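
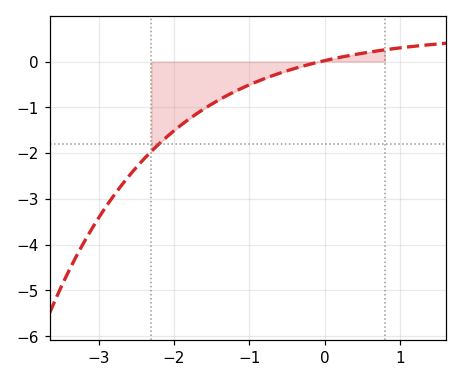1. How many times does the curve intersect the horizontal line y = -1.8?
1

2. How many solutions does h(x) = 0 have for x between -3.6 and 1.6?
1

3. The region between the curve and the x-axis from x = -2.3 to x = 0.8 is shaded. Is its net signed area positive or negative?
negative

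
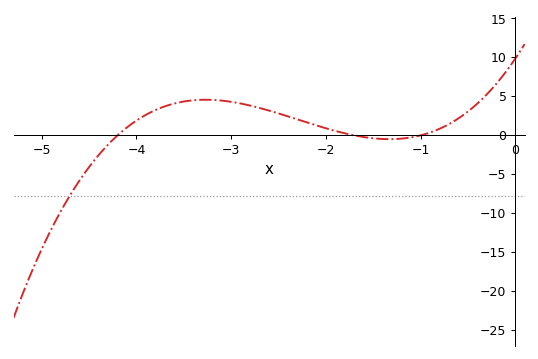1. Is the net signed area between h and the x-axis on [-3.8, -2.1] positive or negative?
positive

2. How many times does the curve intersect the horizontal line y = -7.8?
1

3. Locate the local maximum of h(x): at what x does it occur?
-3.3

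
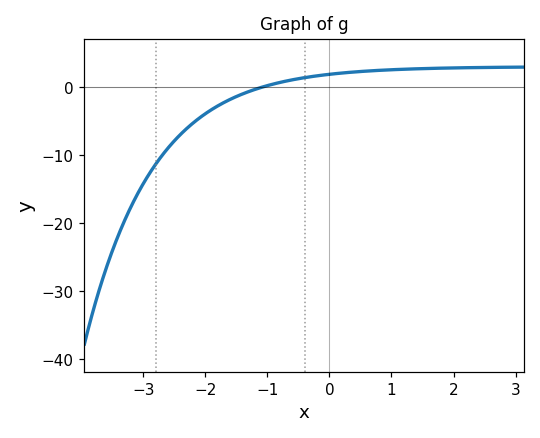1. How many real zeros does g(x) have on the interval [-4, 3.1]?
1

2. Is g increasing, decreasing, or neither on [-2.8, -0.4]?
increasing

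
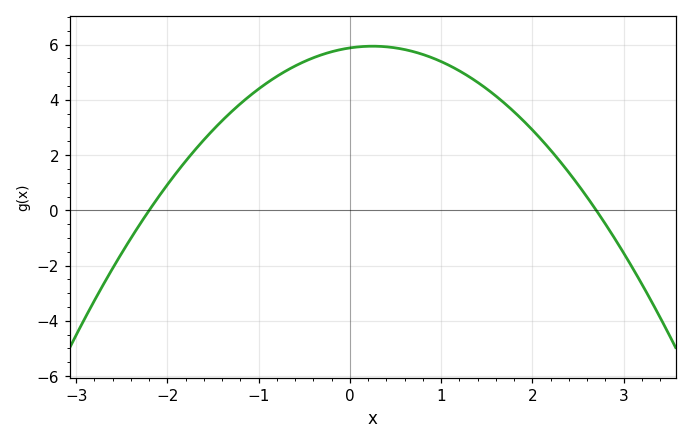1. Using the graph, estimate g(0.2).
5.94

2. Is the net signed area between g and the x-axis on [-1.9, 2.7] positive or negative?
positive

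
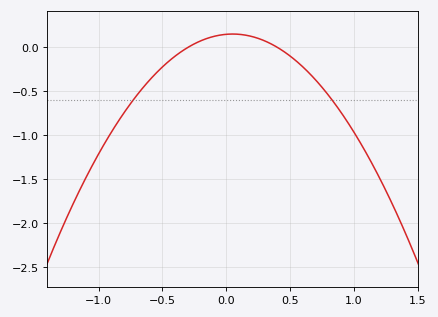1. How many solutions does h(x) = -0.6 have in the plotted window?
2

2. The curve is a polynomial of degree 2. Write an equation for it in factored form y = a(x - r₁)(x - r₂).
y = -1.24(x + 0.3)(x - 0.4)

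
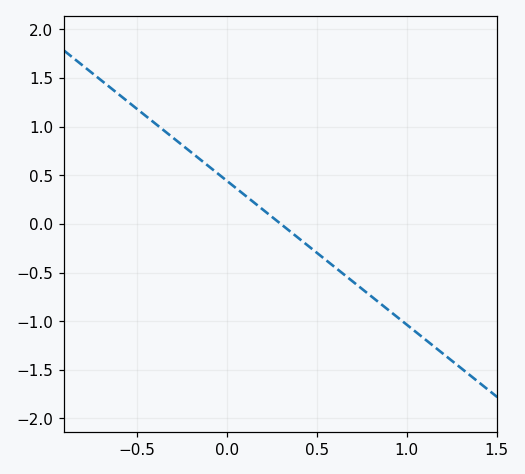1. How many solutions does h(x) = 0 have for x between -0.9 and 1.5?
1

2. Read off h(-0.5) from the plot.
1.18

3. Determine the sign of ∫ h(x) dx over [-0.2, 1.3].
negative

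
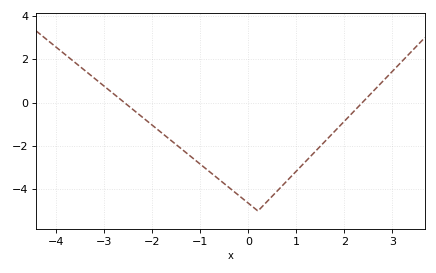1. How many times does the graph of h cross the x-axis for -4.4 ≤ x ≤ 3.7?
2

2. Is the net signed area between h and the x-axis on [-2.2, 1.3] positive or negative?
negative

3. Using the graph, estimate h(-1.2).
-2.4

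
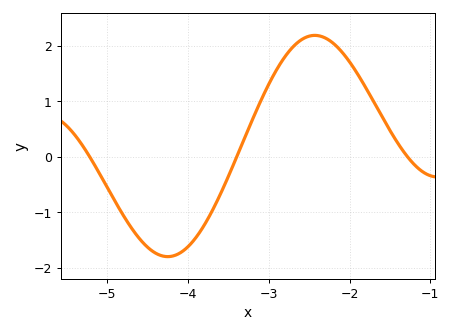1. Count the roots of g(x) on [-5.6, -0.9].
3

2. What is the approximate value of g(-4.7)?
-1.3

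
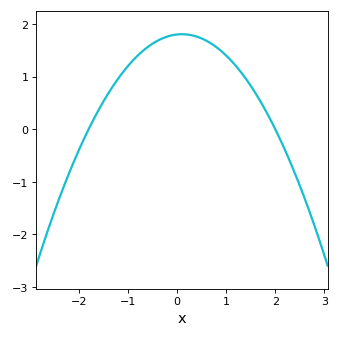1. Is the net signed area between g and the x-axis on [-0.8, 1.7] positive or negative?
positive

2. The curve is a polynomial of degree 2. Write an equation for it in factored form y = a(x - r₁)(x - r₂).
y = -0.5(x + 1.8)(x - 2)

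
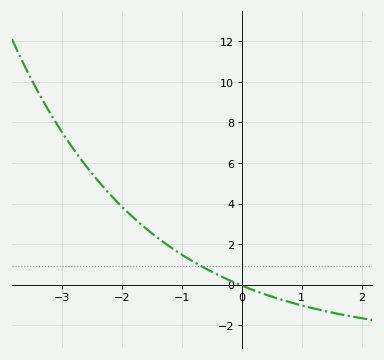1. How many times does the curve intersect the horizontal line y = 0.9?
1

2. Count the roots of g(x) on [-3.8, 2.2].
1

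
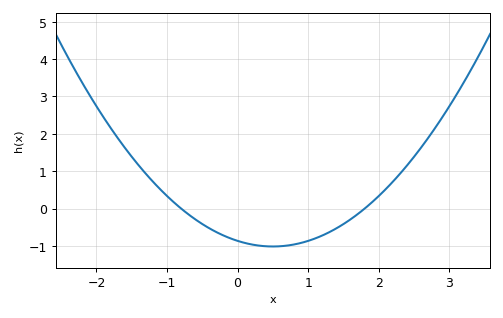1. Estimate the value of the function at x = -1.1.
0.5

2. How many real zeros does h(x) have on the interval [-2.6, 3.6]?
2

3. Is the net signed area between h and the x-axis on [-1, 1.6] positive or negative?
negative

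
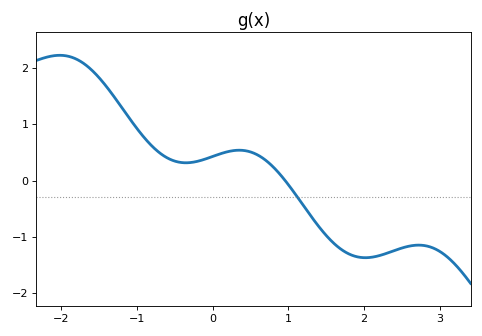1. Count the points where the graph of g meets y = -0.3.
1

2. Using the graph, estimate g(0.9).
0.1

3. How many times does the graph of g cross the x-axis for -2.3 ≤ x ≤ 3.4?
1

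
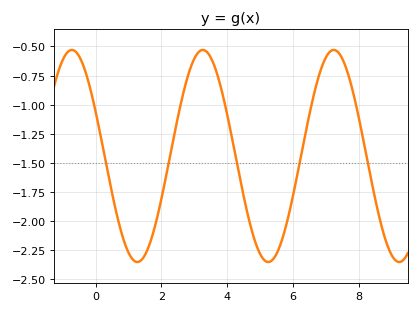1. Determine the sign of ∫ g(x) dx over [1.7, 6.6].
negative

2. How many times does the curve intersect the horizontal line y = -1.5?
5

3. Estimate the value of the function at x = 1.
-2.27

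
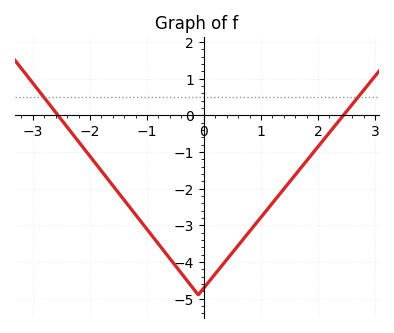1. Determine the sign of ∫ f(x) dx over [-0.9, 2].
negative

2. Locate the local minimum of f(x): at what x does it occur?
-0.1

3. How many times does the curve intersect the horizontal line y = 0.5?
2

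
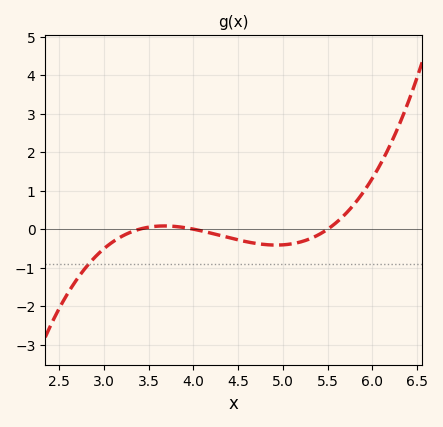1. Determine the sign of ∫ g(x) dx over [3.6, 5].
negative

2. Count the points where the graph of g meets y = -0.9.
1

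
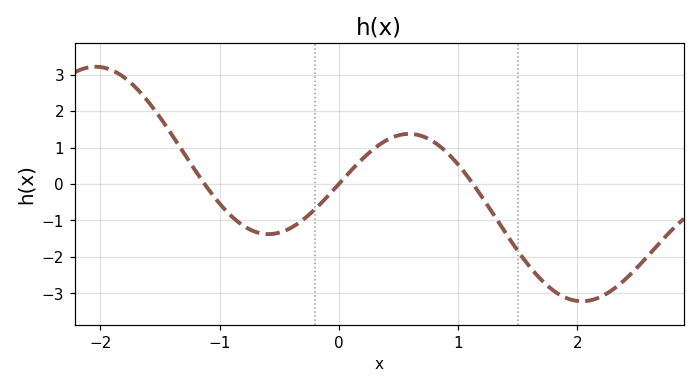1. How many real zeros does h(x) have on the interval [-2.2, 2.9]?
3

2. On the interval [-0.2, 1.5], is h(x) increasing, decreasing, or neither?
neither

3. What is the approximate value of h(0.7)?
1.3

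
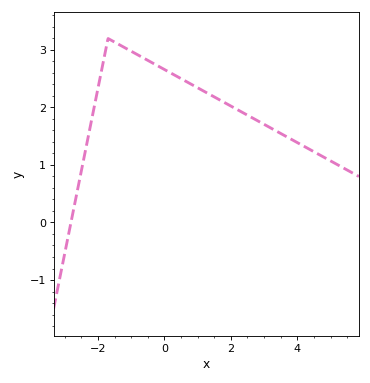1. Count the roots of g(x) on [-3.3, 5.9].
1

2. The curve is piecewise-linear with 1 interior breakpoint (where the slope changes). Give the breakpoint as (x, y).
(-1.7, 3.2)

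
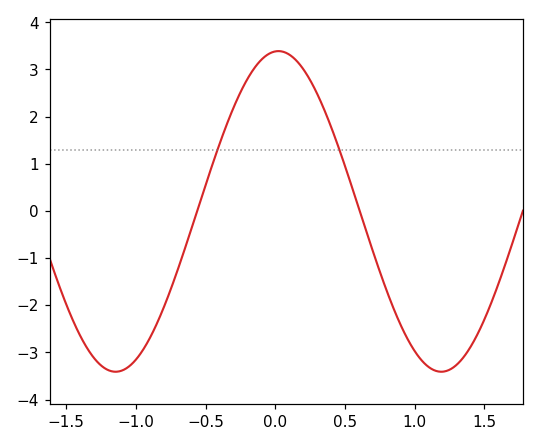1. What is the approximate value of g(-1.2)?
-3.4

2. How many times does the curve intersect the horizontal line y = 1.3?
2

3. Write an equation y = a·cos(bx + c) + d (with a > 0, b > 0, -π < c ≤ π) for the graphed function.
y = 3.4cos(2.7x - 0.06) - 0.01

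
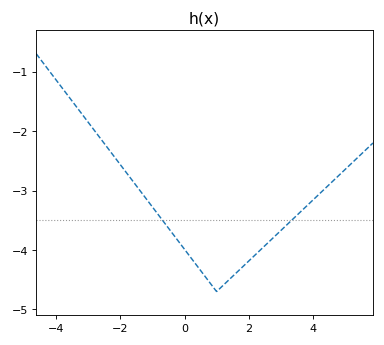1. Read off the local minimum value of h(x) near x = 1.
-4.7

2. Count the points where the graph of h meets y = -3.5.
2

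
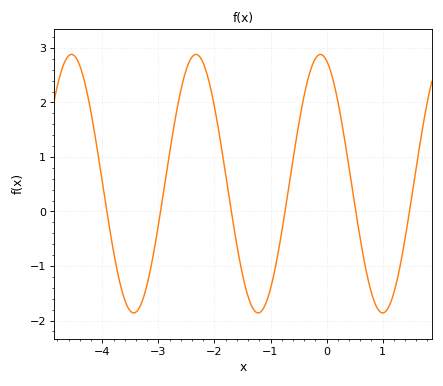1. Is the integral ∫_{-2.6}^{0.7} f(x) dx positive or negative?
positive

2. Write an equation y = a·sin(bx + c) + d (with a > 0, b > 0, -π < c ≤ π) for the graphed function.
y = 2.37sin(2.8x + 1.9) + 0.51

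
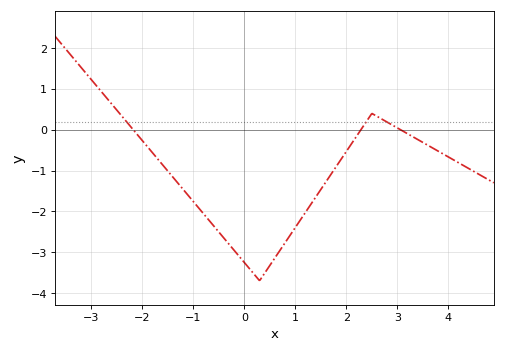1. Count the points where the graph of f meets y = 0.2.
3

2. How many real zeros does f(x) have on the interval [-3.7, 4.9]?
3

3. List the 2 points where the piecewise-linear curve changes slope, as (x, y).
(0.3, -3.7); (2.5, 0.4)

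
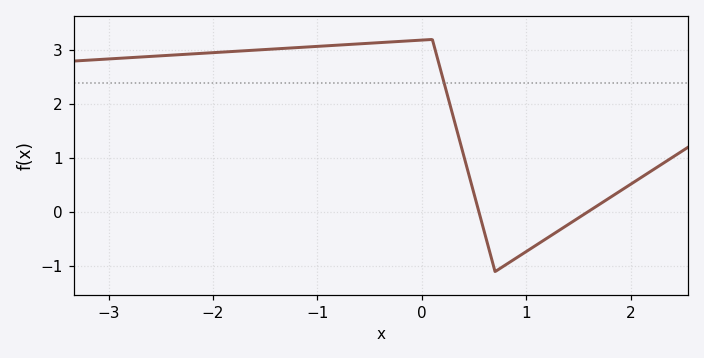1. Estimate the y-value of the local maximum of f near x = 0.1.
3.2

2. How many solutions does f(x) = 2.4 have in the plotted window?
1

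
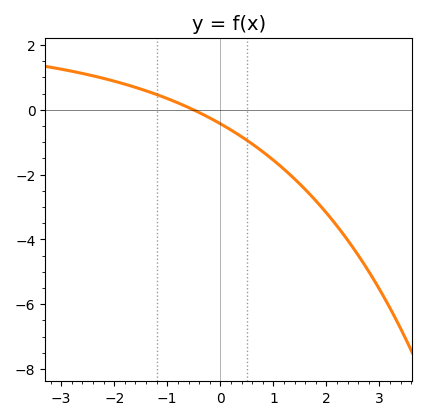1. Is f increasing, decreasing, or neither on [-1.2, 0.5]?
decreasing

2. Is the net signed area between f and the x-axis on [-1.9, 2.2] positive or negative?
negative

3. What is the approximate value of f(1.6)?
-2.46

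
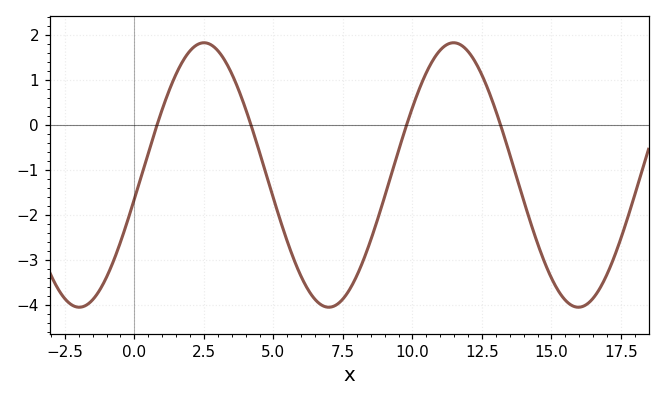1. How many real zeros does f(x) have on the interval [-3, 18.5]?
4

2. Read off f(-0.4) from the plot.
-2.4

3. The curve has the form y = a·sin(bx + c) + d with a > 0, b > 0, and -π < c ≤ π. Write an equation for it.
y = 2.94sin(0.7x - 0.18) - 1.12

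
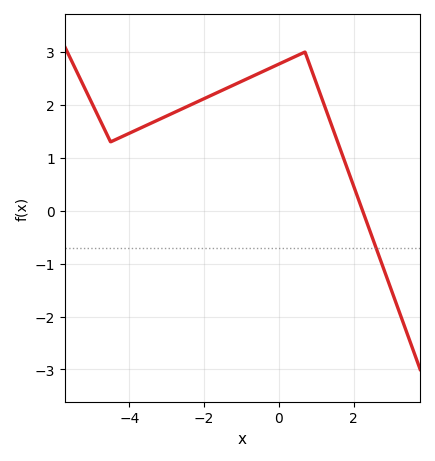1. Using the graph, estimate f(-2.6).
1.92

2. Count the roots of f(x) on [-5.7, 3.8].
1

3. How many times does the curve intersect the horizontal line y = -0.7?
1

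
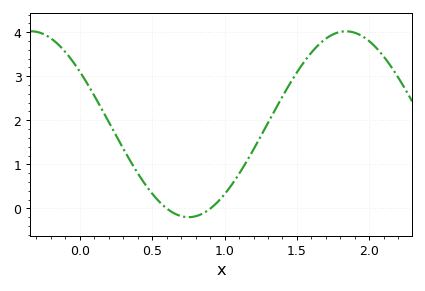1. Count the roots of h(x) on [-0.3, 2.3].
2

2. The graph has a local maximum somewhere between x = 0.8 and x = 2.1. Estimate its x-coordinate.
1.85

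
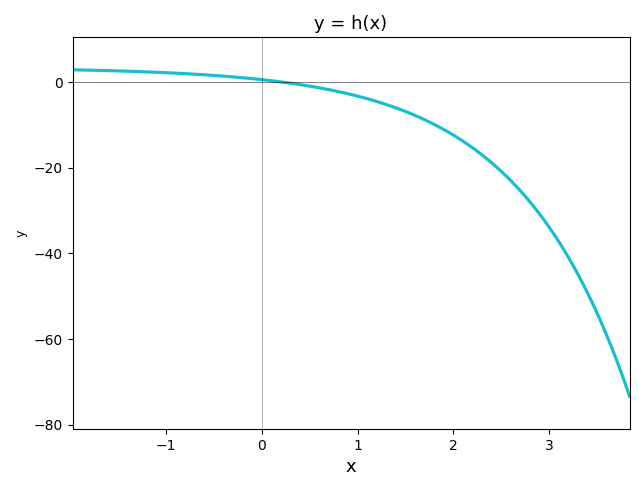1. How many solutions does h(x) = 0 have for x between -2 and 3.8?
1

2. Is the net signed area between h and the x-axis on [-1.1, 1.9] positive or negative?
negative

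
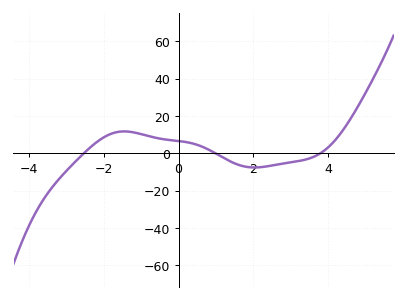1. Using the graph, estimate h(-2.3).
4.28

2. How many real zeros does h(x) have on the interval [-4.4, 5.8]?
3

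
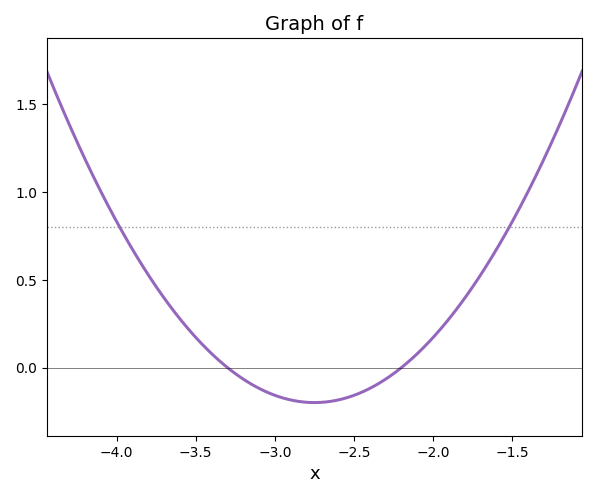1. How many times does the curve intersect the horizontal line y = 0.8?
2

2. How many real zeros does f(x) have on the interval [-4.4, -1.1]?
2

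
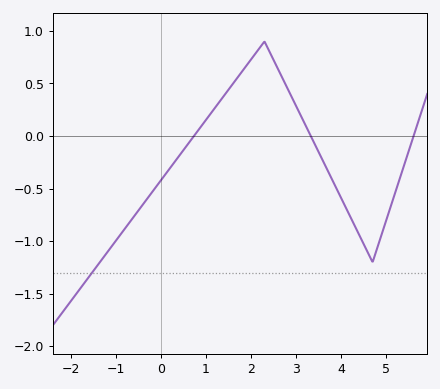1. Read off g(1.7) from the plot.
0.55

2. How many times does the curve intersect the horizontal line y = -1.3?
1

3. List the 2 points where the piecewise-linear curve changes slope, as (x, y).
(2.3, 0.9); (4.7, -1.2)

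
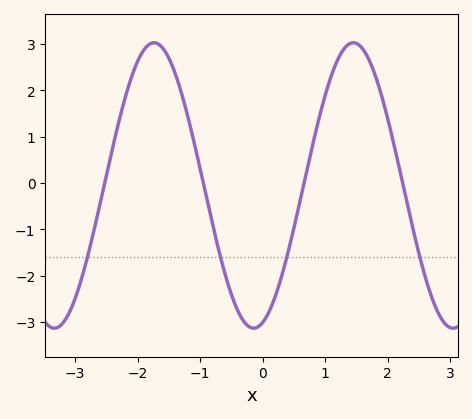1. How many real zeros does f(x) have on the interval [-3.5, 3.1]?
4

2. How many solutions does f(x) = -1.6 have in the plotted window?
4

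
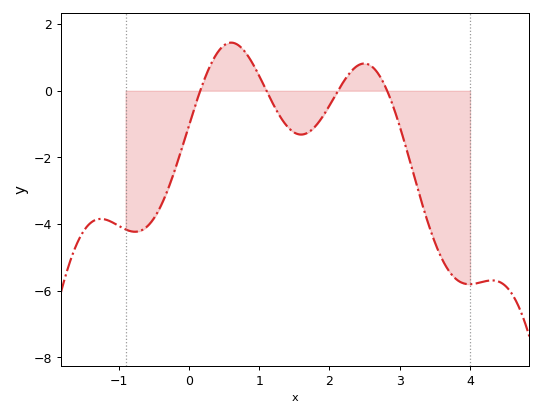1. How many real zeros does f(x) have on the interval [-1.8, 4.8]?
4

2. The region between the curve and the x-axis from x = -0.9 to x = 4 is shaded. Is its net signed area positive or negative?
negative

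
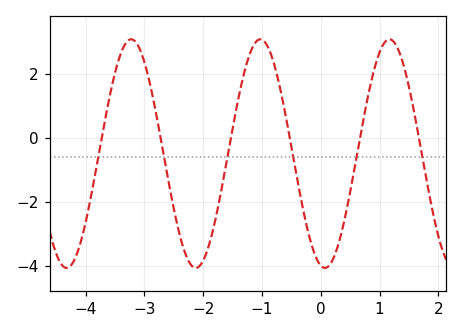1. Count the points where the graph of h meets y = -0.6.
6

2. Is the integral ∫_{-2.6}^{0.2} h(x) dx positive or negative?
negative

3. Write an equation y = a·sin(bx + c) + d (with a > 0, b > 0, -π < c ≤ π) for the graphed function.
y = 3.58sin(2.86x - 1.77) - 0.48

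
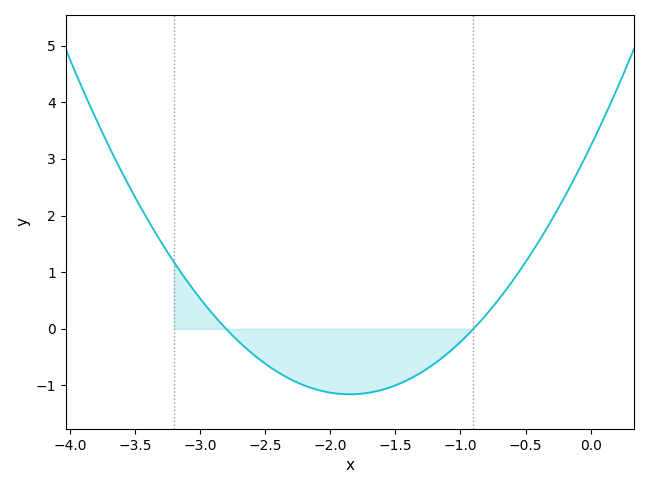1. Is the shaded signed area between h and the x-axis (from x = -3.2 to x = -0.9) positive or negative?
negative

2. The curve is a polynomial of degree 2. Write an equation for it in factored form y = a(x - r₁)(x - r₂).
y = 1.28(x + 2.8)(x + 0.9)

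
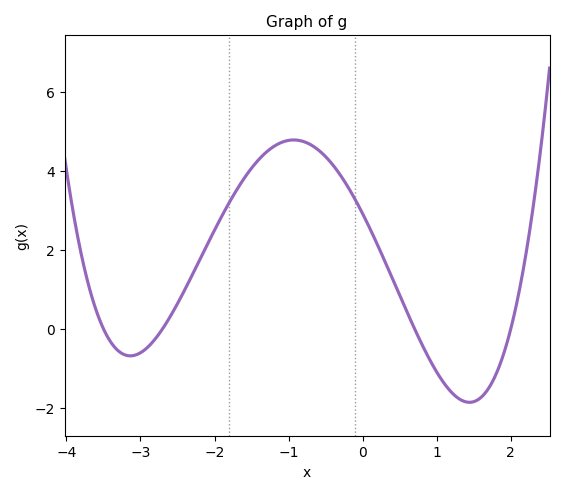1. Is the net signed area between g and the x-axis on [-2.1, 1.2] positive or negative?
positive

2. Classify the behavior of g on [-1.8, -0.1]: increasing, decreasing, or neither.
neither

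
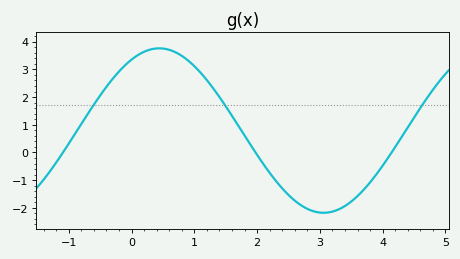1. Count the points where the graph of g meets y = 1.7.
3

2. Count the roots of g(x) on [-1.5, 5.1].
3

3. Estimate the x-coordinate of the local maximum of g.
0.44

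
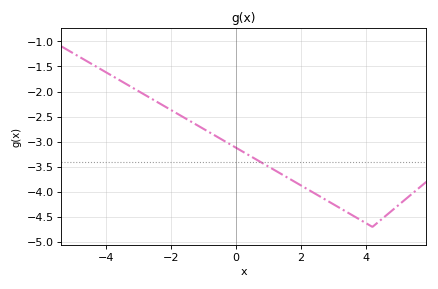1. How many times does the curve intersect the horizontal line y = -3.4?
1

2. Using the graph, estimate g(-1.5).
-2.55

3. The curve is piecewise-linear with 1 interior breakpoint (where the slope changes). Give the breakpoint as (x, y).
(4.2, -4.7)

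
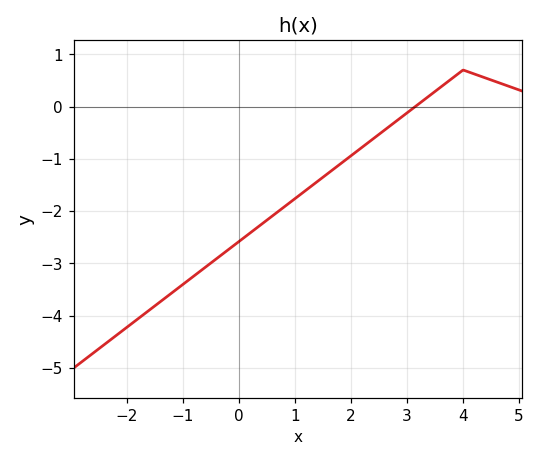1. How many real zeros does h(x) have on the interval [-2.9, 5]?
1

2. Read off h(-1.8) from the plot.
-4.06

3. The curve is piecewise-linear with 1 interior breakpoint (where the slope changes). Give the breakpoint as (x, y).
(4, 0.7)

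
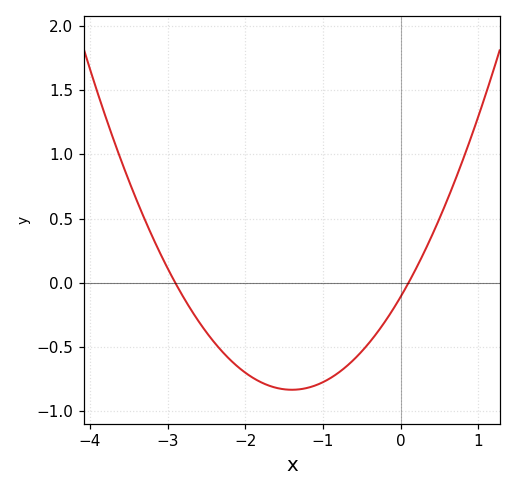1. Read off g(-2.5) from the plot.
-0.385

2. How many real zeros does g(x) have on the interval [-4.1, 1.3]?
2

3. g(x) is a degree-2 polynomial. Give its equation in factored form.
y = 0.37(x + 2.9)(x - 0.1)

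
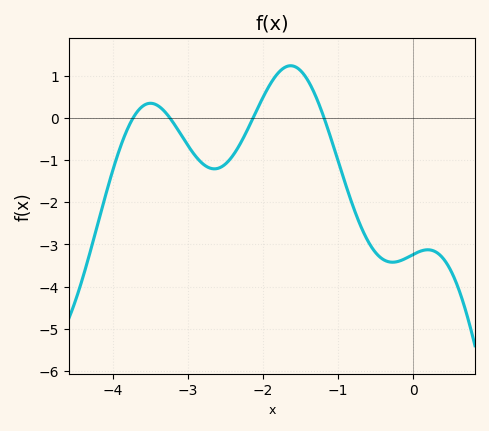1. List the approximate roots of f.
-3.7, -3.2, -2.1, -1.2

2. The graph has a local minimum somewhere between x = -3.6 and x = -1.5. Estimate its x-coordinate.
-2.6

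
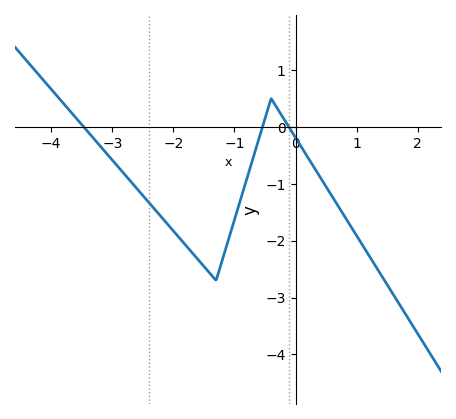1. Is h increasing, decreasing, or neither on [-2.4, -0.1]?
neither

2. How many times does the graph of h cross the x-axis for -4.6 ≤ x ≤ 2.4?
3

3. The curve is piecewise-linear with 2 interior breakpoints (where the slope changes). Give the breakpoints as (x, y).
(-1.3, -2.7); (-0.4, 0.5)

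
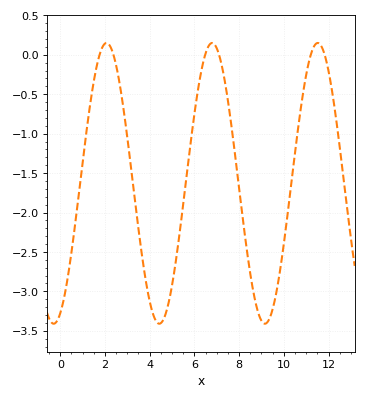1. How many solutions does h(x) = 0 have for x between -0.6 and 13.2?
6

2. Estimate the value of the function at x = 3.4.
-1.98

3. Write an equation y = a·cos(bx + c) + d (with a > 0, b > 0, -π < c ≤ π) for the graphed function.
y = 1.78cos(1.33x - 2.75) - 1.63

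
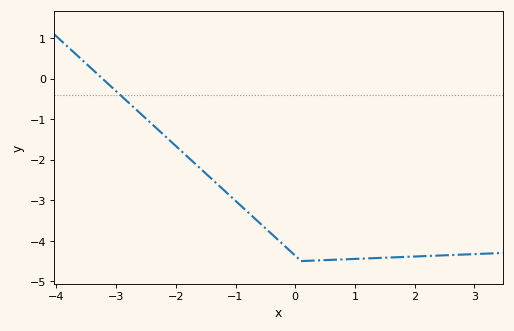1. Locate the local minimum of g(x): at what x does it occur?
0.103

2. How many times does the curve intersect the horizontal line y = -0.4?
1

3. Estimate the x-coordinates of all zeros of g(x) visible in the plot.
-3.23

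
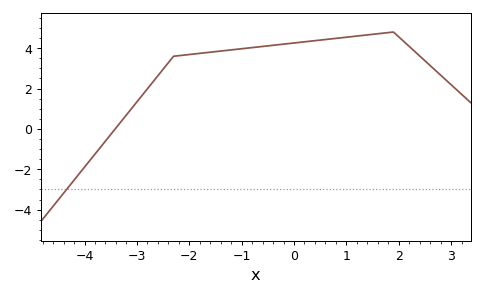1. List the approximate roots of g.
-3.4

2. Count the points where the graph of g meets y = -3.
1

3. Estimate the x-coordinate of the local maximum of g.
1.8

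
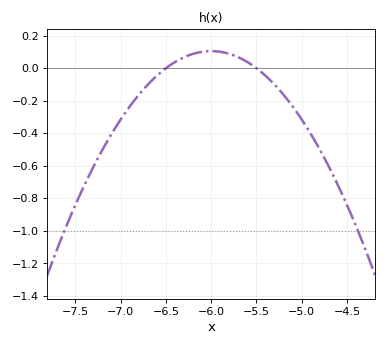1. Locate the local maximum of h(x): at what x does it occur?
-6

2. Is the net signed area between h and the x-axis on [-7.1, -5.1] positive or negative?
negative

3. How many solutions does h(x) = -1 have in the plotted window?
2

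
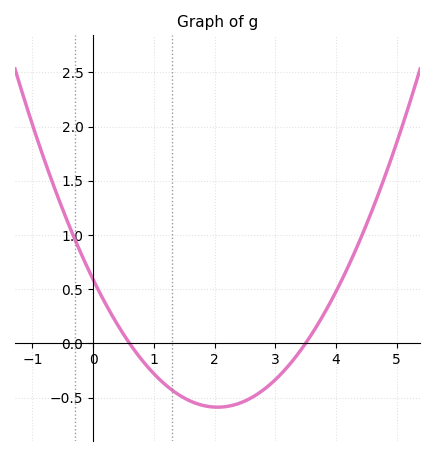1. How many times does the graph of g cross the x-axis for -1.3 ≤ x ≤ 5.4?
2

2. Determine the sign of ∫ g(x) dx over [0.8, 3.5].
negative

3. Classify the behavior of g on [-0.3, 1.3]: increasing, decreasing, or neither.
decreasing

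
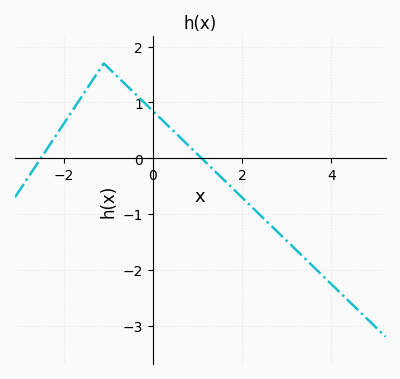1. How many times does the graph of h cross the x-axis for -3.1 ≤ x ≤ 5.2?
2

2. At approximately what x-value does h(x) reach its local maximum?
-1.2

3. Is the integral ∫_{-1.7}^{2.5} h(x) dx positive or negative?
positive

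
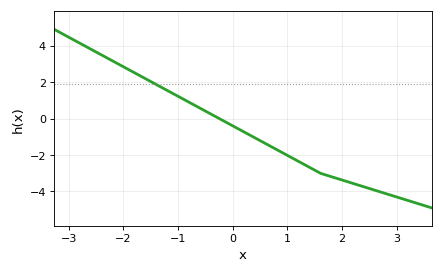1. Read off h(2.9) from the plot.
-4.2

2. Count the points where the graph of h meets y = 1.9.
1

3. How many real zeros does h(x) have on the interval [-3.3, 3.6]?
1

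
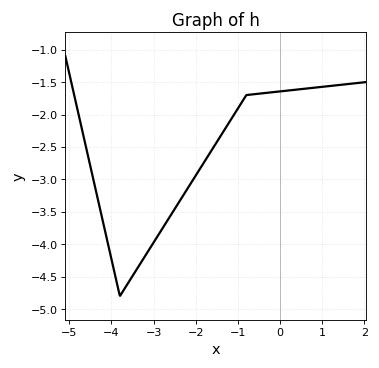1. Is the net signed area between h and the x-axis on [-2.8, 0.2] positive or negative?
negative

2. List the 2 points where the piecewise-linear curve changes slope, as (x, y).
(-3.8, -4.8); (-0.8, -1.7)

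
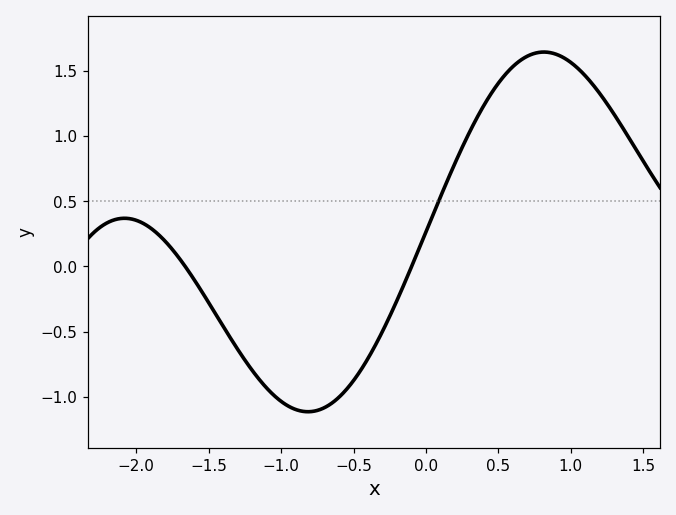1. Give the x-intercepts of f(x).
-1.7, -0.1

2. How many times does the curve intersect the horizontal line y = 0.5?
1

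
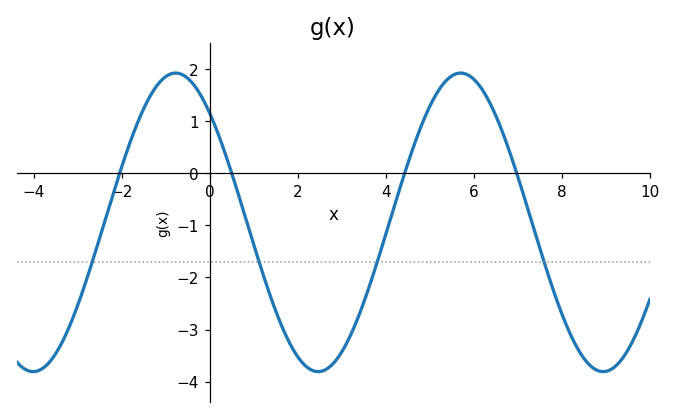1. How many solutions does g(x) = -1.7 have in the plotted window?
4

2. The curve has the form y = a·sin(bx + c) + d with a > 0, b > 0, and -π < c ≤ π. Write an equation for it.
y = 2.87sin(0.97x + 2.3) - 0.94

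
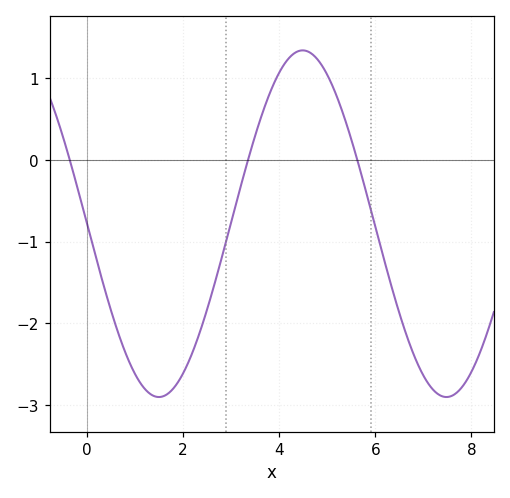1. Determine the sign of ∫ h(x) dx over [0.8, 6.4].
negative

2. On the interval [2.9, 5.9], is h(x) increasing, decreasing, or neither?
neither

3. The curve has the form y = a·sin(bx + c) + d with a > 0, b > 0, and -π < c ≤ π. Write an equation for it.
y = 2.12sin(1.1x - 3.1) - 0.78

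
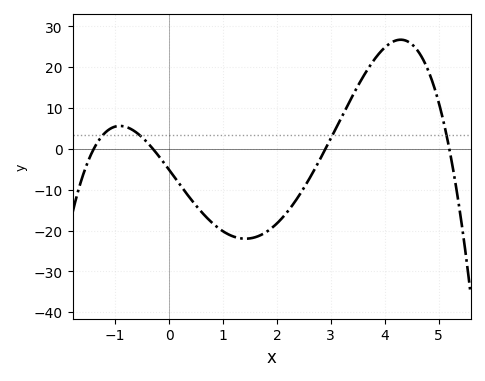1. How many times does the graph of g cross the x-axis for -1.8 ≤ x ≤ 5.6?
4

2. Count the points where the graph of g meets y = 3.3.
4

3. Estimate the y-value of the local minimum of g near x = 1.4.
-22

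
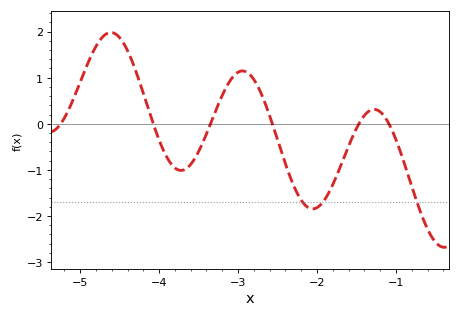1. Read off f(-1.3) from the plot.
0.307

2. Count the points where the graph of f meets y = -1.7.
3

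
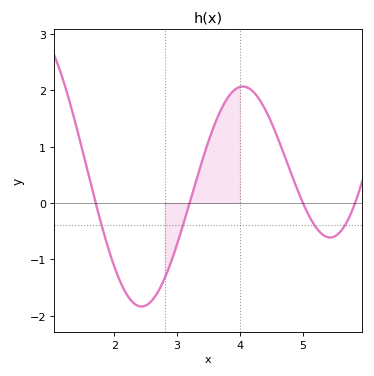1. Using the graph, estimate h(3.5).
1.1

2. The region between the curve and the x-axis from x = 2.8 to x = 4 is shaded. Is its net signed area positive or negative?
positive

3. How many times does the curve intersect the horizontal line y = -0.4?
4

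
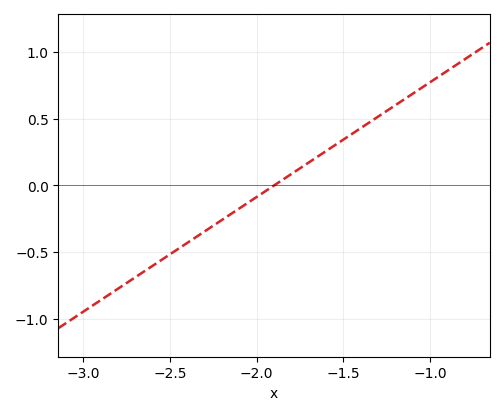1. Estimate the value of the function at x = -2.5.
-0.5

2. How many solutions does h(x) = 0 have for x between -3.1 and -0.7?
1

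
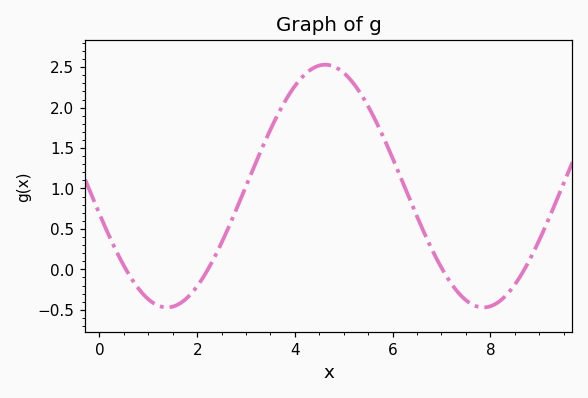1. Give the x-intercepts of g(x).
0.542, 2.22, 7.02, 8.7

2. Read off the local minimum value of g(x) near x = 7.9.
-0.47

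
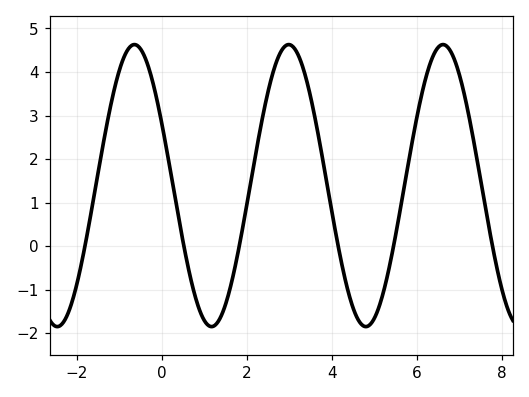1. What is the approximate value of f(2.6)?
3.9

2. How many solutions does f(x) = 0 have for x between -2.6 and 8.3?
6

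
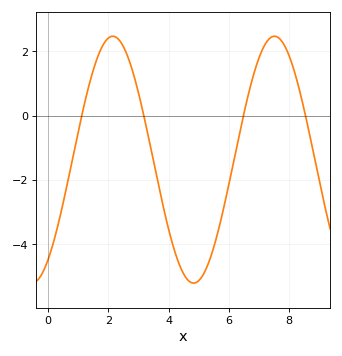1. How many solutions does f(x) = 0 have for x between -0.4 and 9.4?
4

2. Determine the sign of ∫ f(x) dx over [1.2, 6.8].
negative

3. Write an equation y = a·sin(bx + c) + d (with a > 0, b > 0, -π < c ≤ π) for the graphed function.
y = 3.83sin(1.2x - 0.94) - 1.37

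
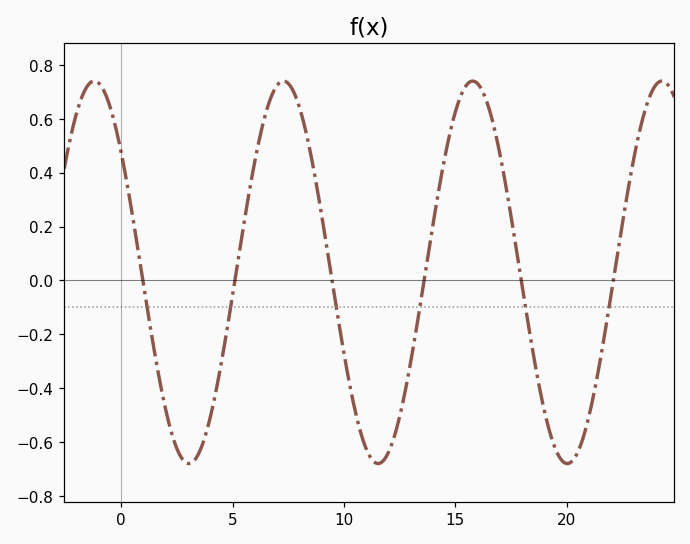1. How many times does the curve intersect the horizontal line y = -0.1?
6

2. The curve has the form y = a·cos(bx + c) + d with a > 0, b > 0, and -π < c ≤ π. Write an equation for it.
y = 0.71cos(0.74x + 0.89) + 0.03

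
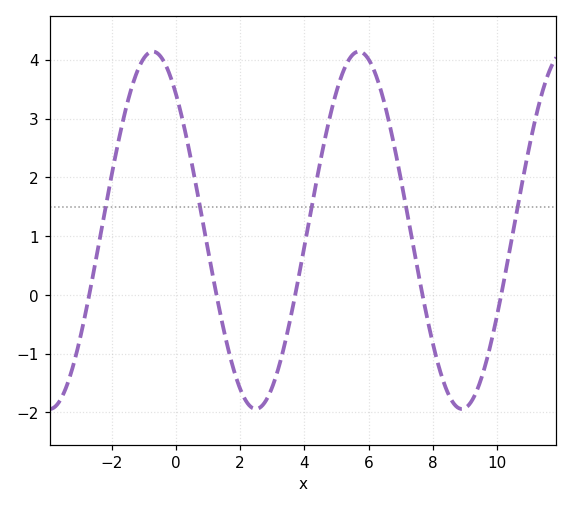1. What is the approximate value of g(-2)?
2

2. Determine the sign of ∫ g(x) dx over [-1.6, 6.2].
positive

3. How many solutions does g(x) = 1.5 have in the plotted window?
5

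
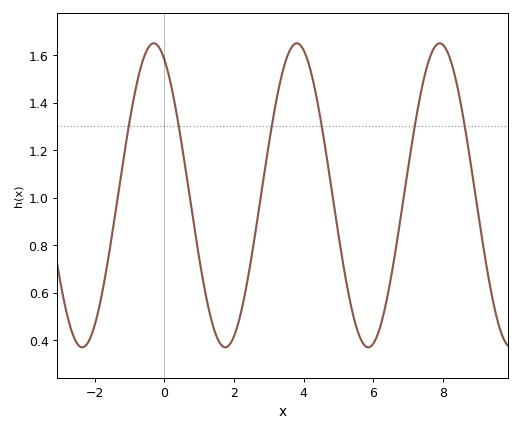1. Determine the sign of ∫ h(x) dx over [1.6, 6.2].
positive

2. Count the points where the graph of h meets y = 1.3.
6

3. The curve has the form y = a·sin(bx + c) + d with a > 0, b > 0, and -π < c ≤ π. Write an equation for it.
y = 0.64sin(1.5x + 2) + 1.01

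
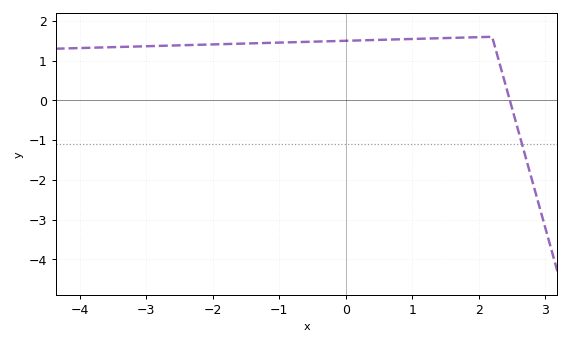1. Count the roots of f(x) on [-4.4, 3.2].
1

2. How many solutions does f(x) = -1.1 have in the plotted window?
1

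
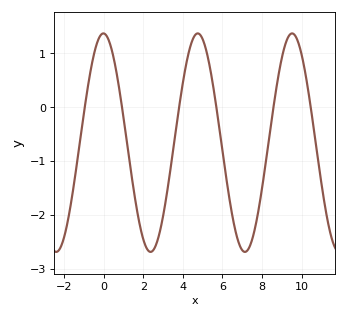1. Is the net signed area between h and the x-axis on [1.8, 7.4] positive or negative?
negative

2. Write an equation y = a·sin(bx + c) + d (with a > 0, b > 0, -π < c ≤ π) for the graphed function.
y = 2.03sin(1.3x + 1.6) - 0.66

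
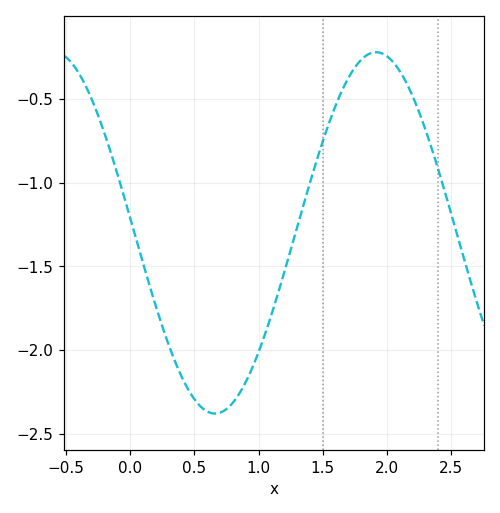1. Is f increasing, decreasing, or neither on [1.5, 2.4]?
neither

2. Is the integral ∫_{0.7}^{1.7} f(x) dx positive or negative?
negative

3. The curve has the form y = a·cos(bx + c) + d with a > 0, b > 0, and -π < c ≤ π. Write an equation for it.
y = 1.08cos(2.5x + 1.5) - 1.3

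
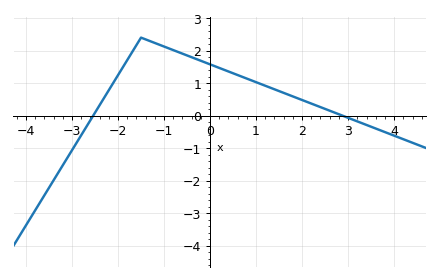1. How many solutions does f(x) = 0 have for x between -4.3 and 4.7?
2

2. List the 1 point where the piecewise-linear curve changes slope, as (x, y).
(-1.5, 2.4)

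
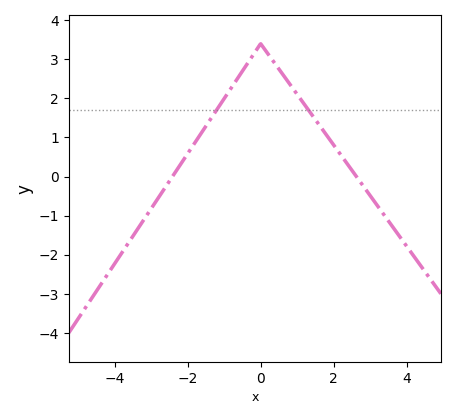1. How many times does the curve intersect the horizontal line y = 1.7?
2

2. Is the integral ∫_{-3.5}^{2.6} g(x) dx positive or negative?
positive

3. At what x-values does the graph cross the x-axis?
-2.42, 2.63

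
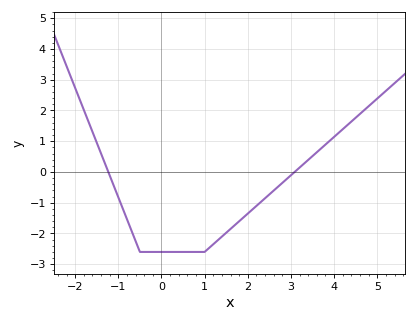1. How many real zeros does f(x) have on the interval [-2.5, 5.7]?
2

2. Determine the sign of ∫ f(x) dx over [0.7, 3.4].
negative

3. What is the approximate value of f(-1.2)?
-0.1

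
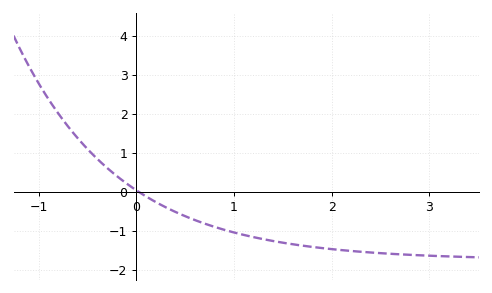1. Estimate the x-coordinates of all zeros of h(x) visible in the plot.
0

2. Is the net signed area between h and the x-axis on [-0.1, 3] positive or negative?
negative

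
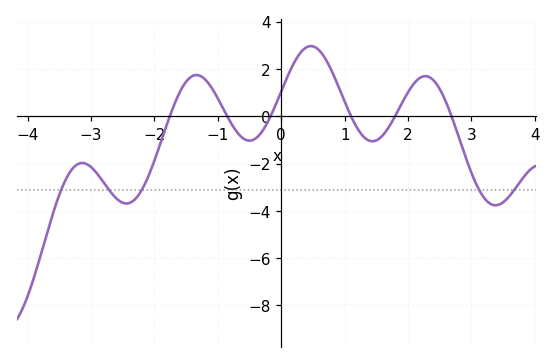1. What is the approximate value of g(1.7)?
-0.4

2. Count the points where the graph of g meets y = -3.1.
5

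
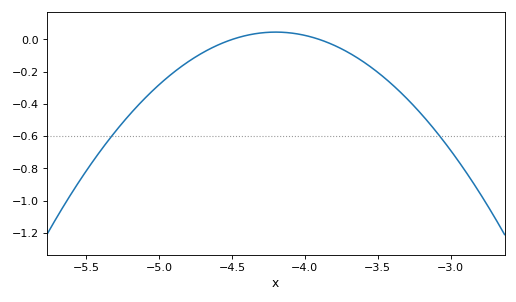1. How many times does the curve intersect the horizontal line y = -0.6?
2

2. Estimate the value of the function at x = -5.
-0.28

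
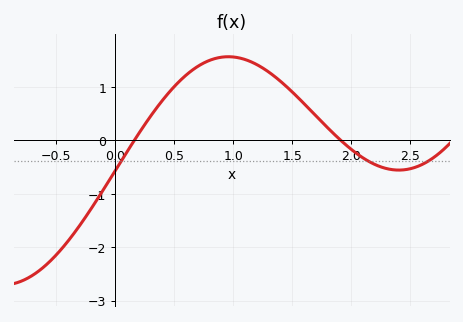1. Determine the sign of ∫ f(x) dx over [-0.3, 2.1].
positive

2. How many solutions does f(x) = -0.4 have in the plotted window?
3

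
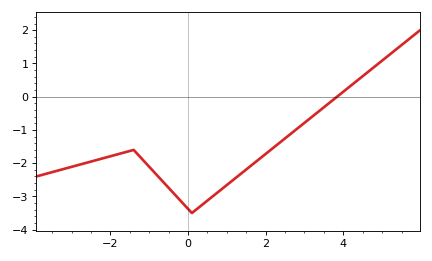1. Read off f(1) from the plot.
-2.7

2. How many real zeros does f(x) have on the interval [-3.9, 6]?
1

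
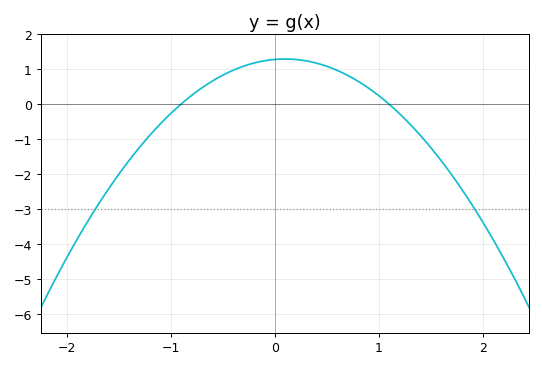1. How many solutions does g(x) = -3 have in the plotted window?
2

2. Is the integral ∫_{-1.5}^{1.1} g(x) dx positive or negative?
positive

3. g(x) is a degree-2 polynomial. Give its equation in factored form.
y = -1.29(x + 0.9)(x - 1.1)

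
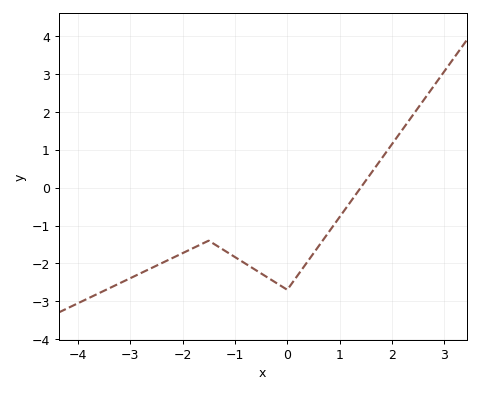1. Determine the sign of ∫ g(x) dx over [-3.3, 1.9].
negative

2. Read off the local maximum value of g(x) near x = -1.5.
-1.4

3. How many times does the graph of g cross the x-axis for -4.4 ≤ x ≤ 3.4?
1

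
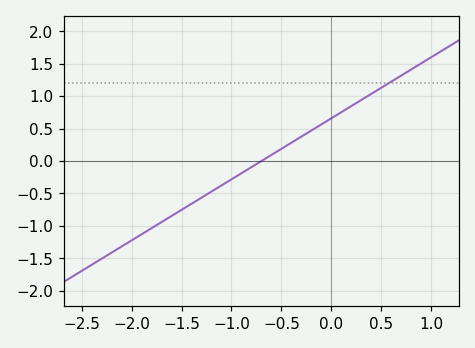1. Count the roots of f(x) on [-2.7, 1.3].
1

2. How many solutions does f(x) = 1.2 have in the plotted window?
1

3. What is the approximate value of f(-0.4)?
0.282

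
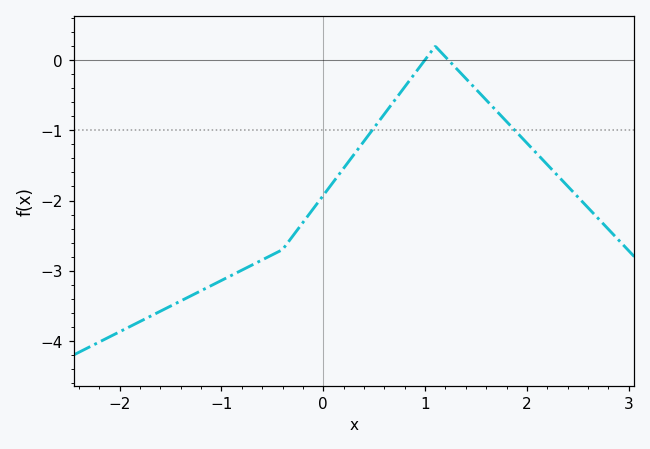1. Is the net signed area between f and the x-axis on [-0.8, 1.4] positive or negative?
negative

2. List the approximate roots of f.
1, 1.2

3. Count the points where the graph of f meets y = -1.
2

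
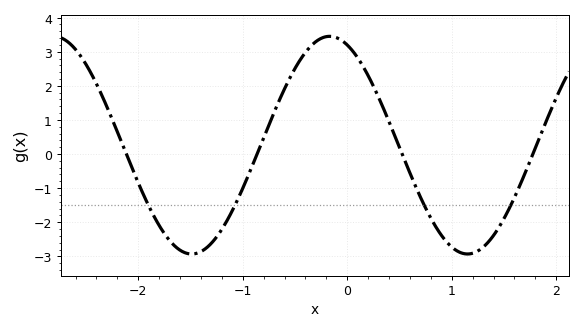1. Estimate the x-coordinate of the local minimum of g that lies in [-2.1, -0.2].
-1.49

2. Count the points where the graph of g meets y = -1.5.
4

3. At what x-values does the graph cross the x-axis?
-2.11, -0.863, 0.526, 1.78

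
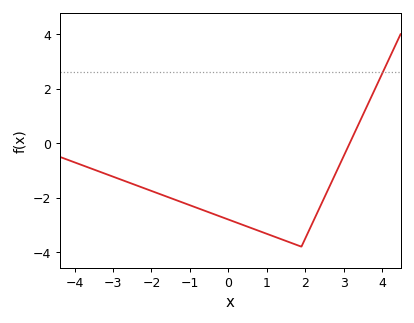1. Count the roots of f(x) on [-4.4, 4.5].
1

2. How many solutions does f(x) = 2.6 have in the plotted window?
1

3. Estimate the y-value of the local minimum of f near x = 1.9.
-3.8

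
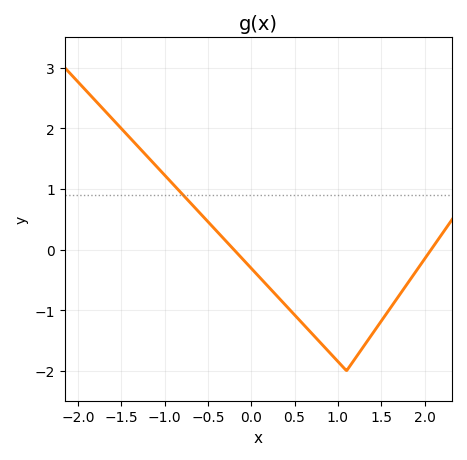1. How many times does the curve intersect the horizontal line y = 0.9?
1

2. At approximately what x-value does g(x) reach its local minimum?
1.1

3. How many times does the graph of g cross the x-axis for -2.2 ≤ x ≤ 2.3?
2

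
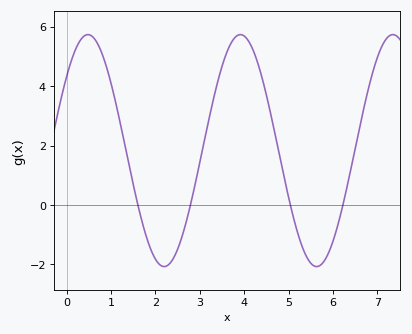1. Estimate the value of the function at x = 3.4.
4.12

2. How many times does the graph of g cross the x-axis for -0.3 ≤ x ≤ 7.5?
4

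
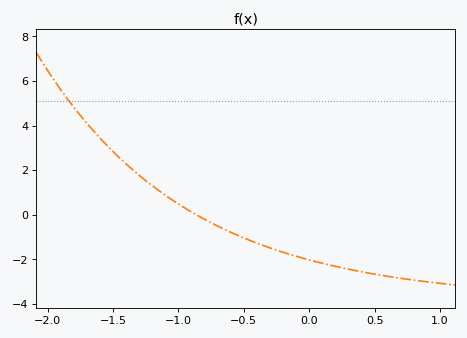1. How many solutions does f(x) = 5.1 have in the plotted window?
1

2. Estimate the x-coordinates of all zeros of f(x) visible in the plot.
-0.865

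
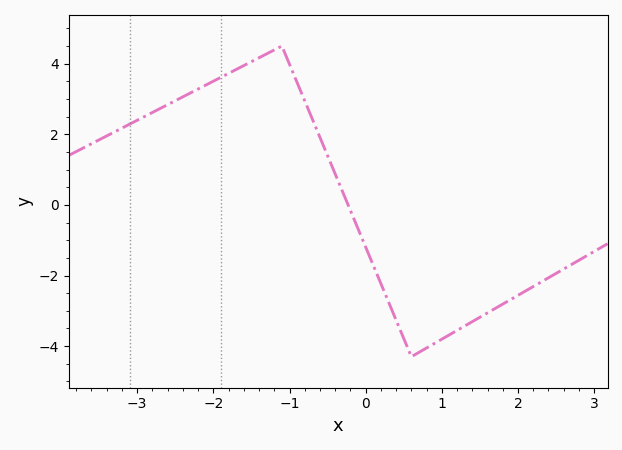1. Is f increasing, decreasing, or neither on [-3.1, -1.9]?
increasing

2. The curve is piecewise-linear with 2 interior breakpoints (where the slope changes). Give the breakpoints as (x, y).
(-1.1, 4.5); (0.6, -4.3)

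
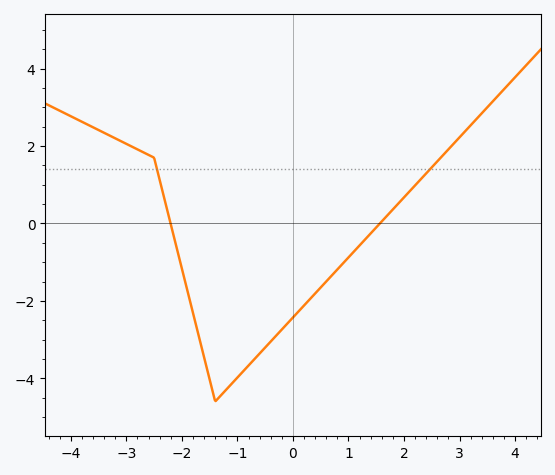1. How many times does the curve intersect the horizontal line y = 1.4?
2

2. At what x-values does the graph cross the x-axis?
-2.2, 1.57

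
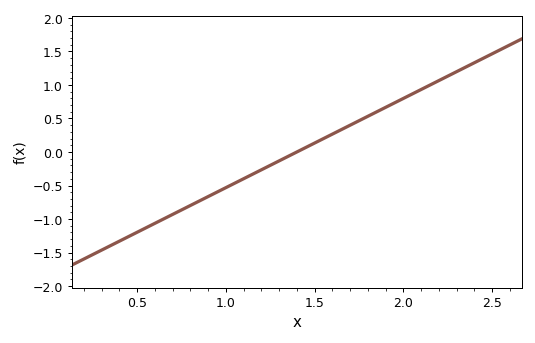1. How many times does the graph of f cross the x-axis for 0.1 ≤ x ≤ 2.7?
1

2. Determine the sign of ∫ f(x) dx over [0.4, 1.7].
negative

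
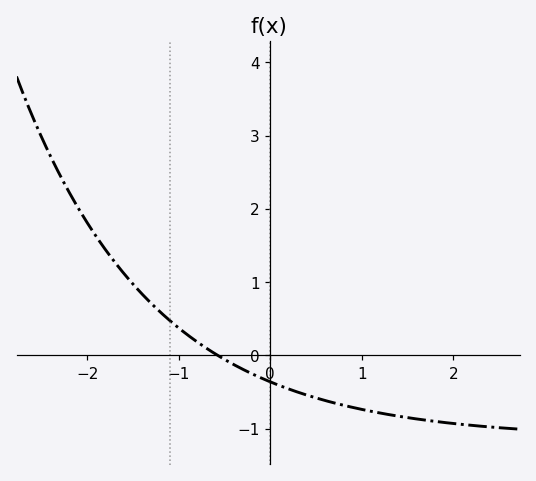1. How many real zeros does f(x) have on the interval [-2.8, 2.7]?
1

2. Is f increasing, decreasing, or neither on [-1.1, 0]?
decreasing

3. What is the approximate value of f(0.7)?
-0.6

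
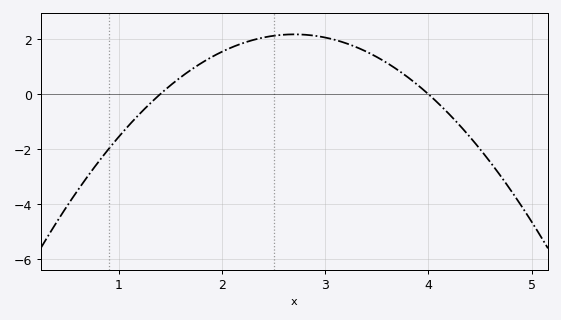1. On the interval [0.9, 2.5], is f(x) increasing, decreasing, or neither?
increasing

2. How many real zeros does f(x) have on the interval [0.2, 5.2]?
2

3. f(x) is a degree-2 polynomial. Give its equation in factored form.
y = -1.29(x - 1.4)(x - 4)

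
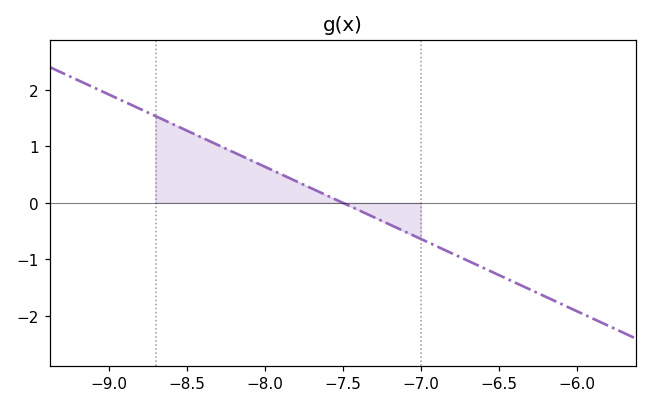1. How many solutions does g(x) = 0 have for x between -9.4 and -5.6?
1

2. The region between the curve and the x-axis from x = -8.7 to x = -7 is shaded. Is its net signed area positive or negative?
positive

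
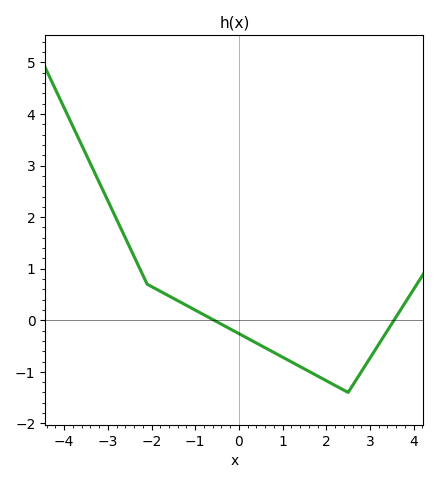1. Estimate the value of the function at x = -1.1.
0.2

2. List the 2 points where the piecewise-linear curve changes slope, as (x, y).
(-2.1, 0.7); (2.5, -1.4)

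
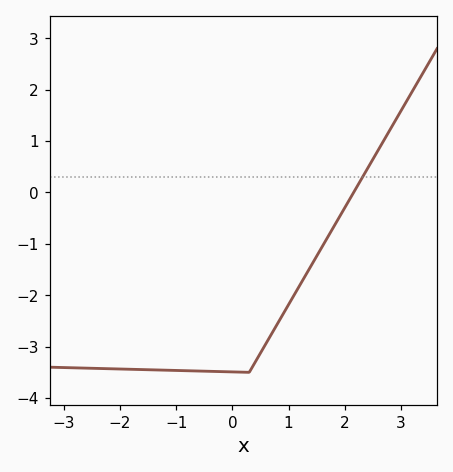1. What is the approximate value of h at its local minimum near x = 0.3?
-3.5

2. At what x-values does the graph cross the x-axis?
2.2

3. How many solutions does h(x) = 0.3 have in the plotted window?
1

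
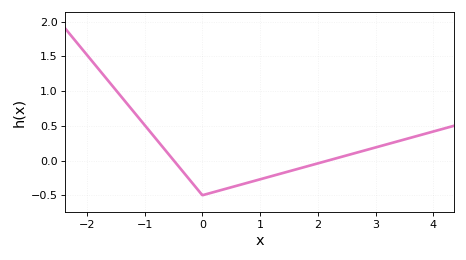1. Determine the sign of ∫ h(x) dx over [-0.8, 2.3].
negative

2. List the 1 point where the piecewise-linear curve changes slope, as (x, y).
(0, -0.5)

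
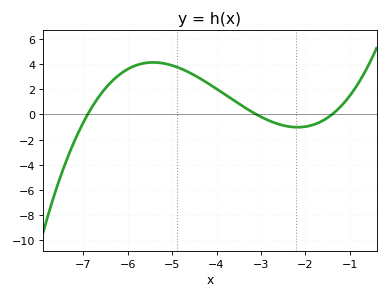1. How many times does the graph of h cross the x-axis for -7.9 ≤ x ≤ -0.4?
3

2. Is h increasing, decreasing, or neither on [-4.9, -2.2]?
decreasing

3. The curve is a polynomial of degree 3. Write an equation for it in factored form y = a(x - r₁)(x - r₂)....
y = 0.3(x + 6.9)(x + 3.1)(x + 1.4)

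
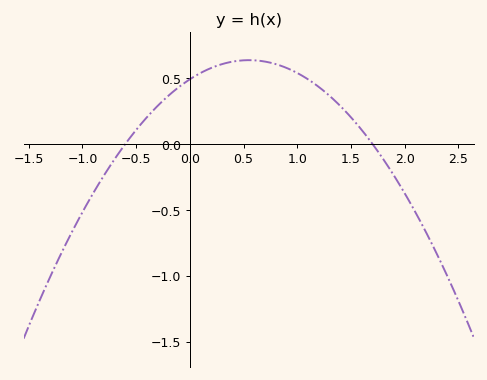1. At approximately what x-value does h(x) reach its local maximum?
0.5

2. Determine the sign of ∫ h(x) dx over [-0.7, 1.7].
positive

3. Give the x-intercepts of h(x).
-0.6, 1.7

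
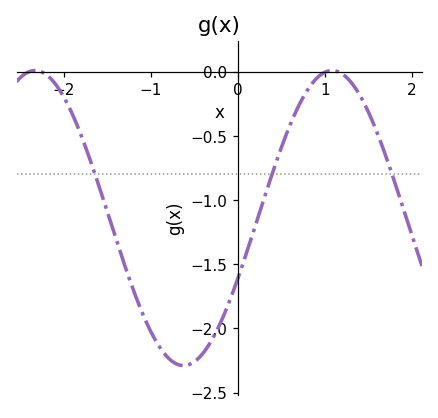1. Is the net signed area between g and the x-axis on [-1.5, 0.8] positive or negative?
negative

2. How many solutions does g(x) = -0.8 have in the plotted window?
3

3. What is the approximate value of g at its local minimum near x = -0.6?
-2.29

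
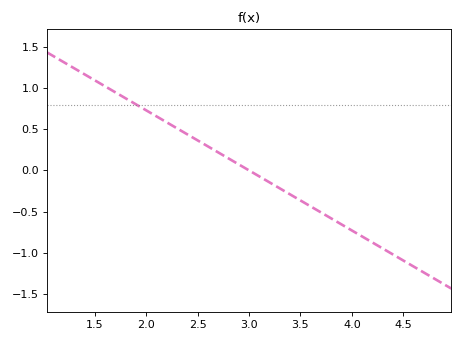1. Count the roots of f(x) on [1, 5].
1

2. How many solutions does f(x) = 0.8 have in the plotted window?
1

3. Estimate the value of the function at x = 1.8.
0.876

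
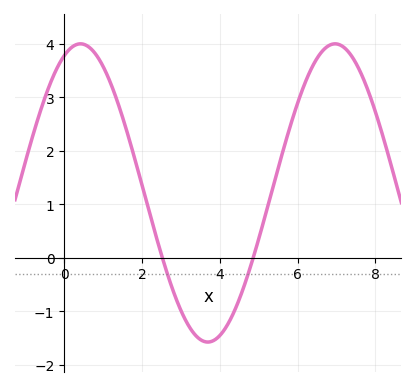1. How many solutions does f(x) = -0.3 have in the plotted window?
2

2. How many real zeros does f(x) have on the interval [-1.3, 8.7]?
2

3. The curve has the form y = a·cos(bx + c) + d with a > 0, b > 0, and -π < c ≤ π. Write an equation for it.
y = 2.79cos(0.96x - 0.402) + 1.21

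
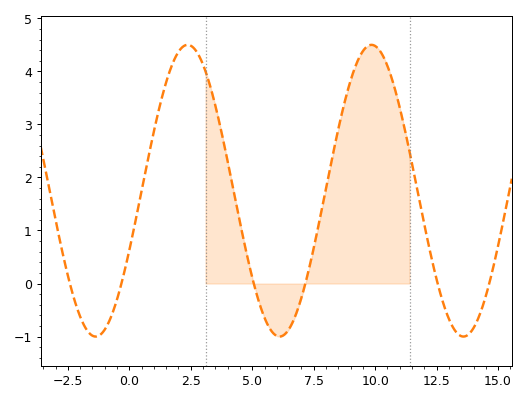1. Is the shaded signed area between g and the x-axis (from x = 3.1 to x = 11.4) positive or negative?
positive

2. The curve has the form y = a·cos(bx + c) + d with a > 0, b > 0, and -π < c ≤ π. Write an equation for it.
y = 2.75cos(0.84x - 2) + 1.75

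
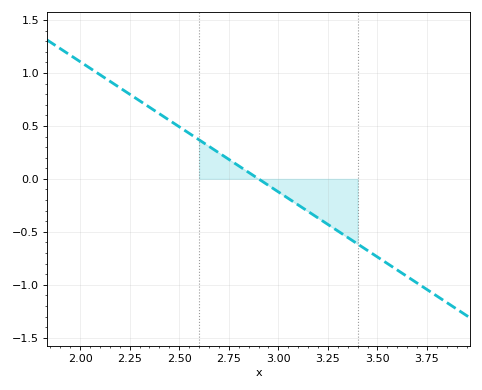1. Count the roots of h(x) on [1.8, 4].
1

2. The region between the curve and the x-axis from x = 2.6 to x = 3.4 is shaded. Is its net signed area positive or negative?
negative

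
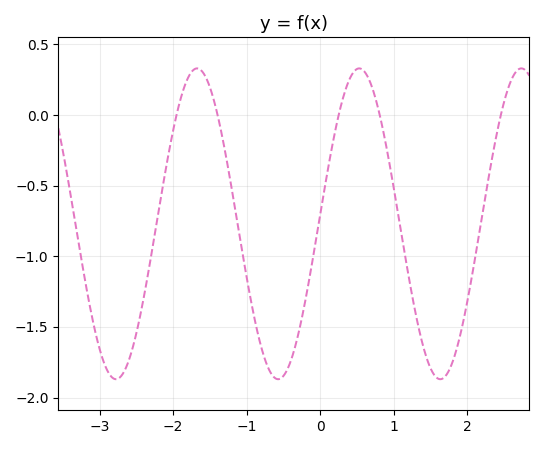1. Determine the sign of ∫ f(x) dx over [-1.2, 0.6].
negative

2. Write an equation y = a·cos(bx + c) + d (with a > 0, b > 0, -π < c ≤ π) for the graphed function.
y = 1.1cos(2.85x - 1.51) - 0.77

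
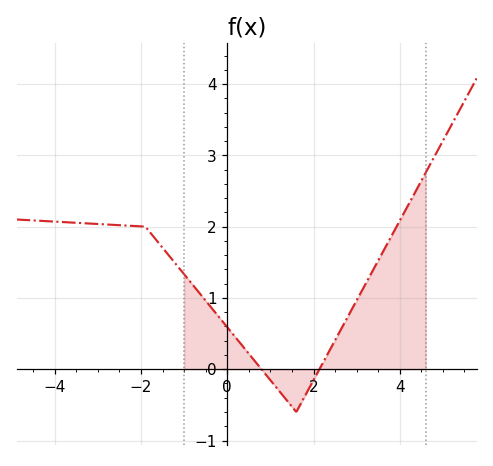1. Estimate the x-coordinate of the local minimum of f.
1.6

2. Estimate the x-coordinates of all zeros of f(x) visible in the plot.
0.8, 2.2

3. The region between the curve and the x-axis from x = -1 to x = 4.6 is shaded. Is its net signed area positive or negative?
positive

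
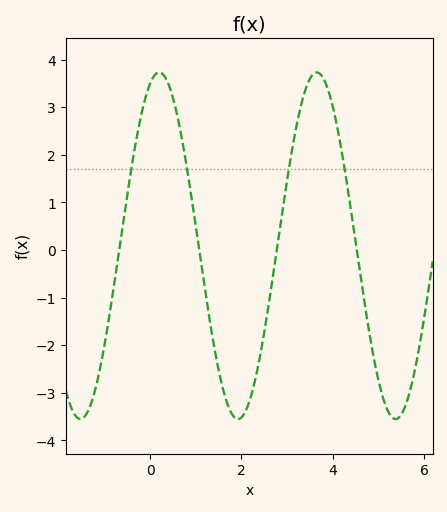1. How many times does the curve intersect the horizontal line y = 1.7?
4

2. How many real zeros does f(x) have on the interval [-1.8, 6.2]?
4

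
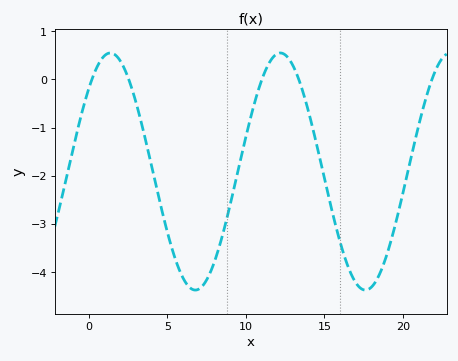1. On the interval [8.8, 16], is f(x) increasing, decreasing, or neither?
neither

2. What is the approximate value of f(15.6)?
-2.9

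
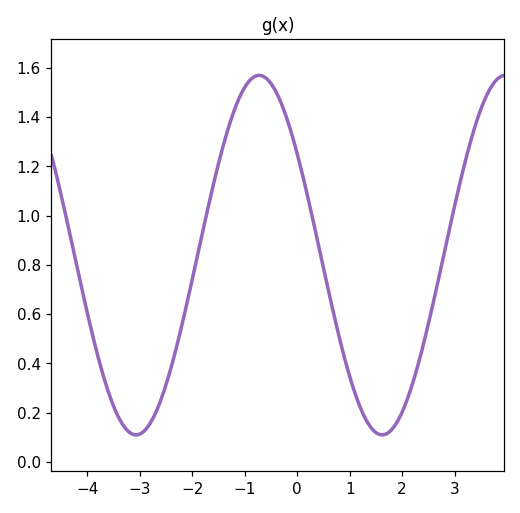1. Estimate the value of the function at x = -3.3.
0.145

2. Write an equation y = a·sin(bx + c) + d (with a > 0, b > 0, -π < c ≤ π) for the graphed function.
y = 0.73sin(1.34x + 2.54) + 0.84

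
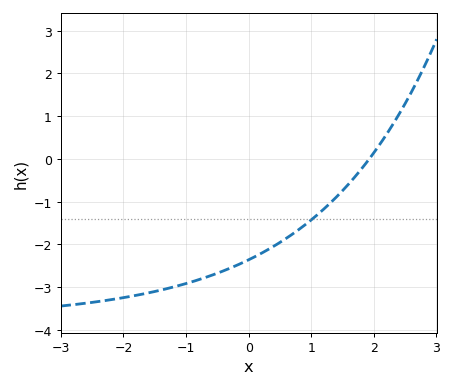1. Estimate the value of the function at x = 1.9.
-0.05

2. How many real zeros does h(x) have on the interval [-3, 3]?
1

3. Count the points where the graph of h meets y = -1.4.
1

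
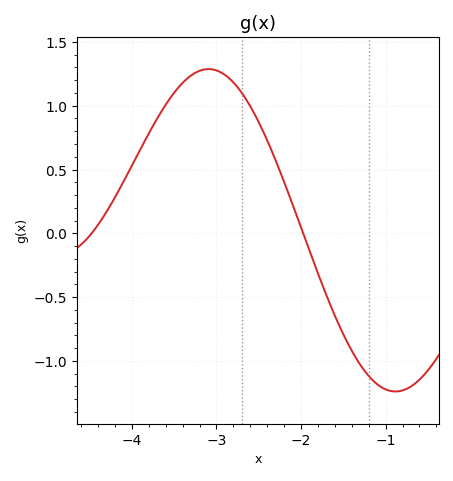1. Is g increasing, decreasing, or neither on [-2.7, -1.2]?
decreasing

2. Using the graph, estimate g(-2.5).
0.85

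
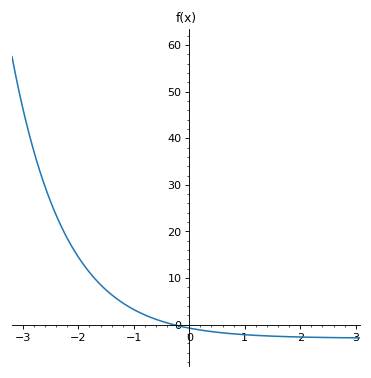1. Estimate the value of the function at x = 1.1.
-2.25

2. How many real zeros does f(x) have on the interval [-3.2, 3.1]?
1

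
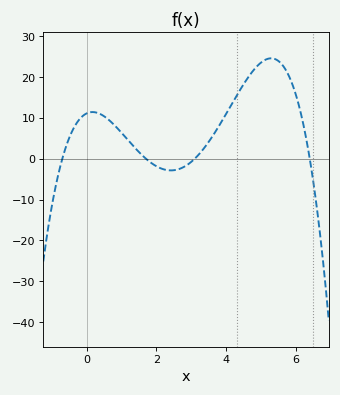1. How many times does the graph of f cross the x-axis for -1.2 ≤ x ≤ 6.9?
4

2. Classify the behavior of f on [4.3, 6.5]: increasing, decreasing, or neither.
neither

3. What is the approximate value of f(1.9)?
-1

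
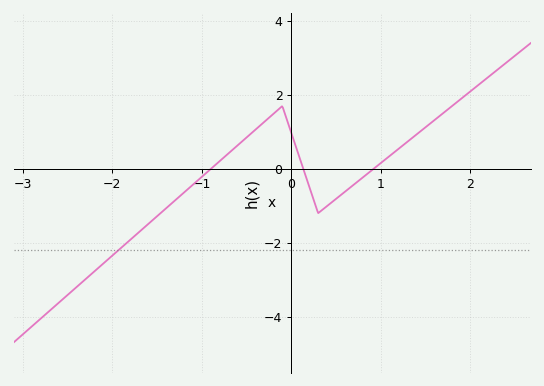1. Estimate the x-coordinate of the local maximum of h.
-0.1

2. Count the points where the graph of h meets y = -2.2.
1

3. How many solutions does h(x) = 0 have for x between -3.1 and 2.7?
3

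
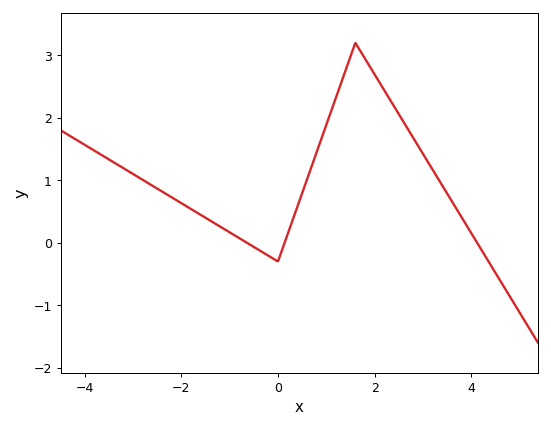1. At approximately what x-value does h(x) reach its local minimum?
0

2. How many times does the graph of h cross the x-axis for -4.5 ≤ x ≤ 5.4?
3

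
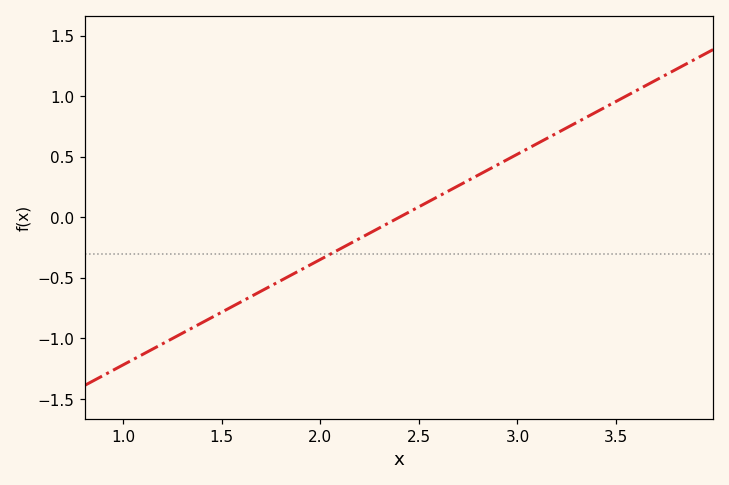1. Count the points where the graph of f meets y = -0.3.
1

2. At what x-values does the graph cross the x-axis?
2.4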